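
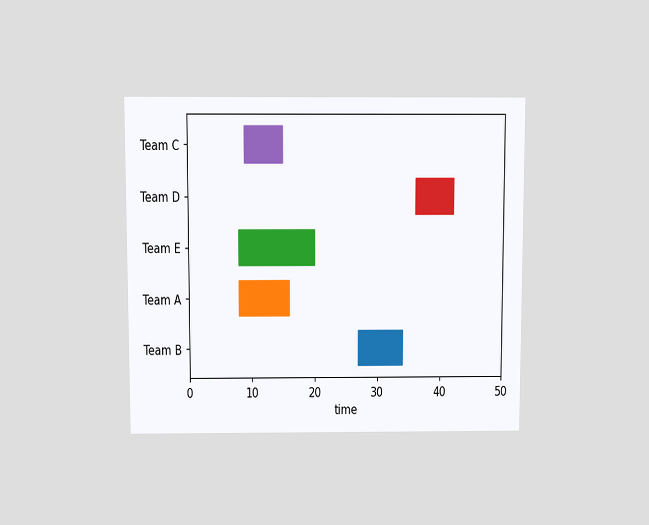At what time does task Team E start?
The chart is viewed slightly from above. The Team E bar begins at t=8.

8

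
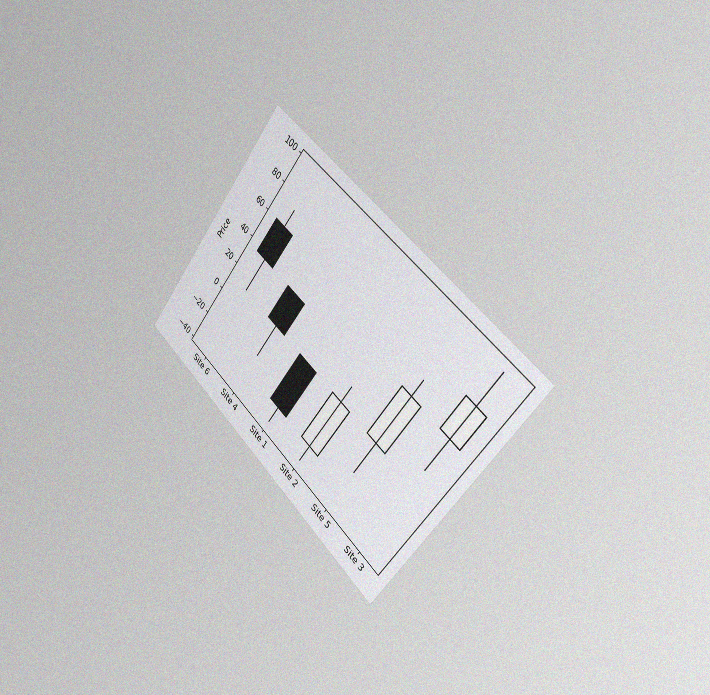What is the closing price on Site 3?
72

The chart is tilted about 40° clockwise and viewed slightly from the right, with some photo noise. The Site 3 candle closes at 72.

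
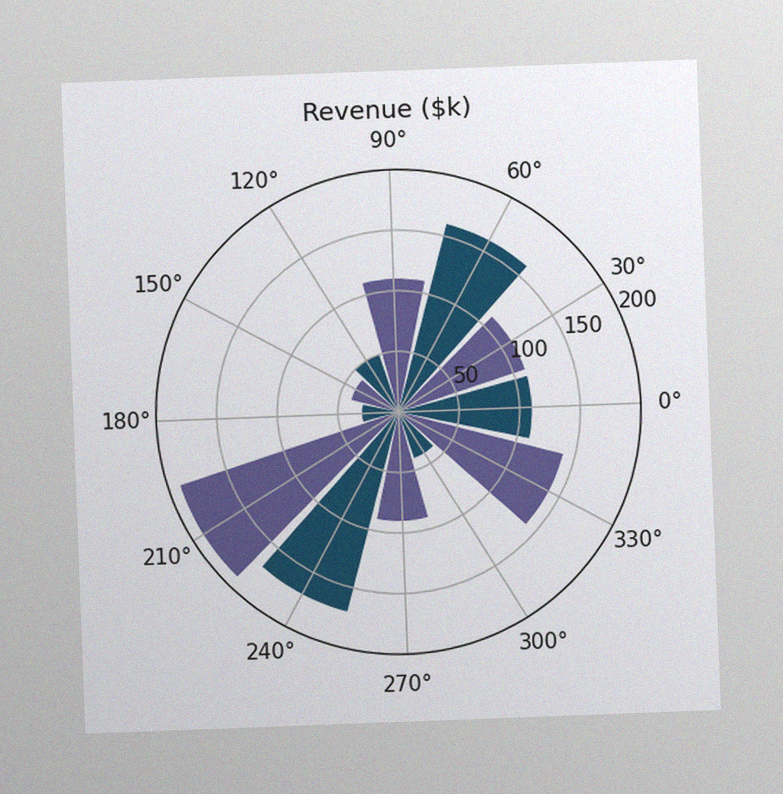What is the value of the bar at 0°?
The chart is tilted about 2° counter-clockwise, with some photo noise. The bar at 0° reaches $110k on the radial axis.

$110k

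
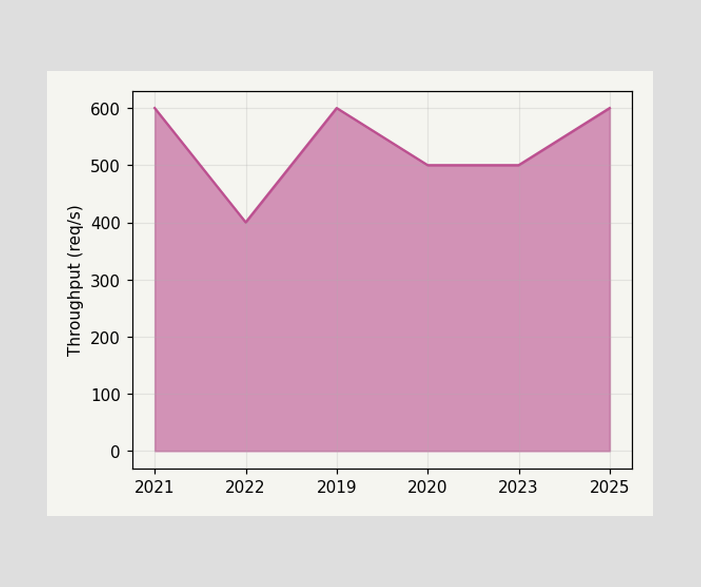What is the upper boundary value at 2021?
600req/s

At 2021 the upper boundary is at 600req/s.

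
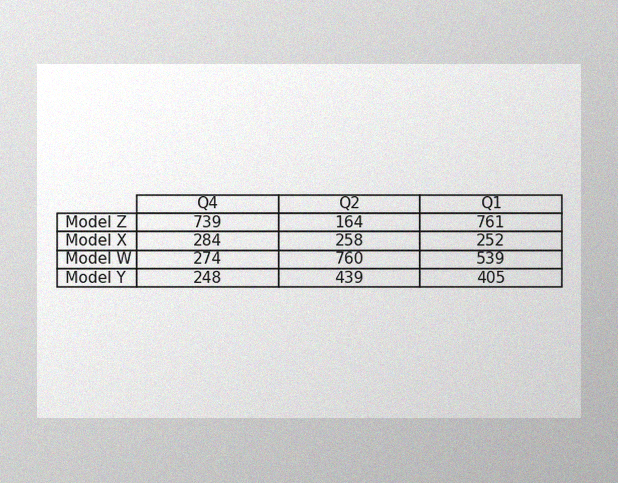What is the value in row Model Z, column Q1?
761

The image has some photo noise and uneven lighting. The (Model Z, Q1) cell reads 761.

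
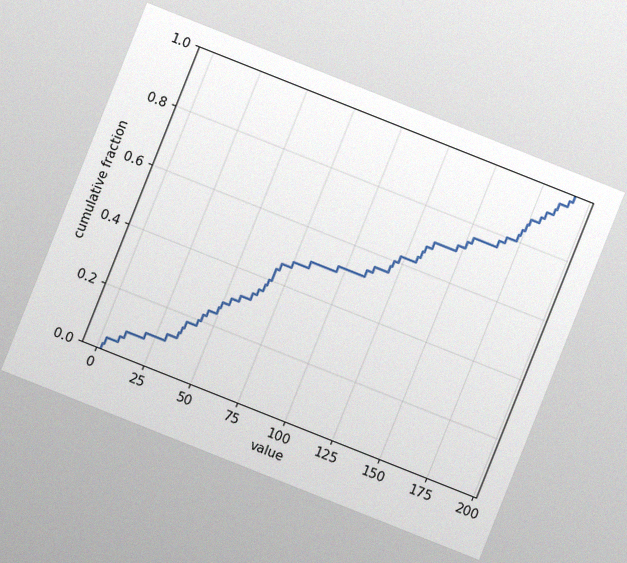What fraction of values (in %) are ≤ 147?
72%

The chart is tilted about 22° clockwise, with some photo noise. At x=147 the ECDF step is at 72%.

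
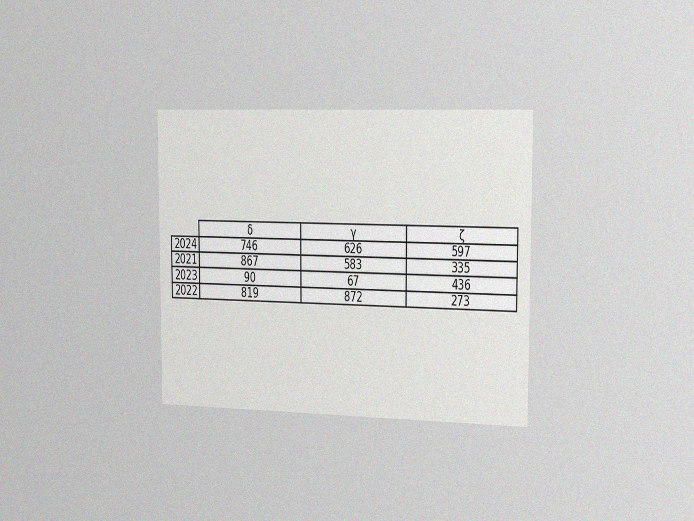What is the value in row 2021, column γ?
583

The chart is viewed slightly from the right, with some photo noise. The (2021, γ) cell reads 583.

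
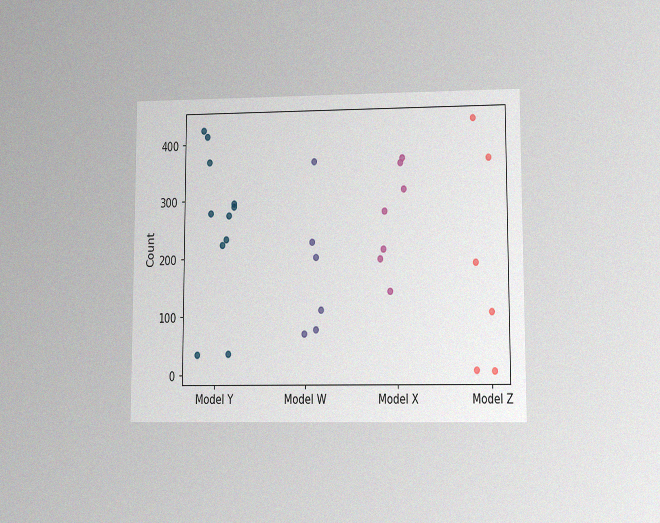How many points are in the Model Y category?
11

The chart is viewed at a slight angle, with some photo noise. Counting the markers in the Model Y column gives 11.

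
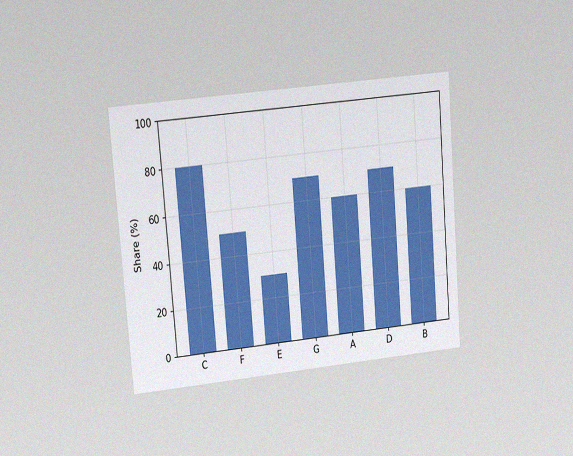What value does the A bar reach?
60%

The chart is tilted about 5° counter-clockwise and viewed at a slight angle, with some photo noise. Reading along the chart's y-axis, the A bar reaches 60%.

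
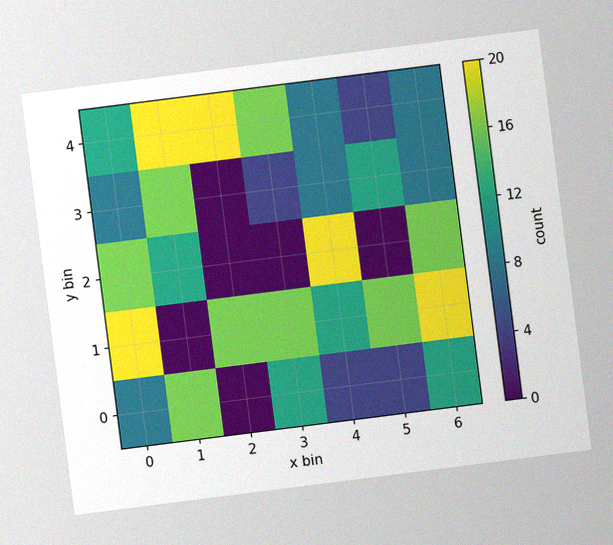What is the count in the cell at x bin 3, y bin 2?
0

The chart is tilted about 7° counter-clockwise, with some photo noise. Matching the cell (3, 2) against the colorbar gives 0.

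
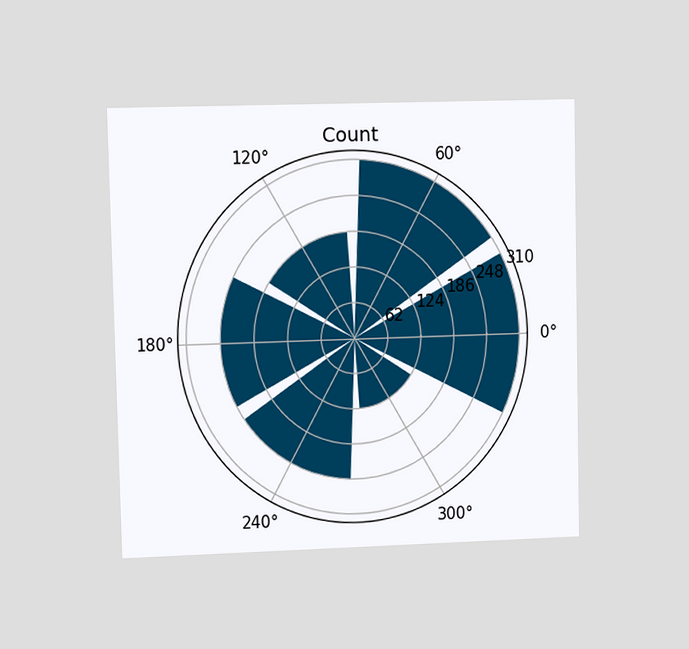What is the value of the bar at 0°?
310

The chart is viewed at a slight angle. The bar at 0° reaches 310 on the radial axis.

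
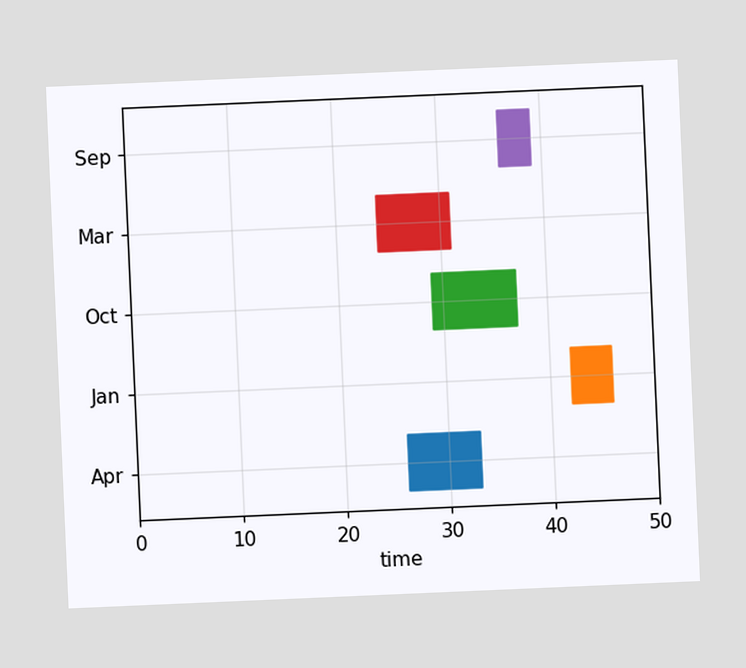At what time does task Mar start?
The chart is tilted about 2° counter-clockwise. The Mar bar begins at t=24.

24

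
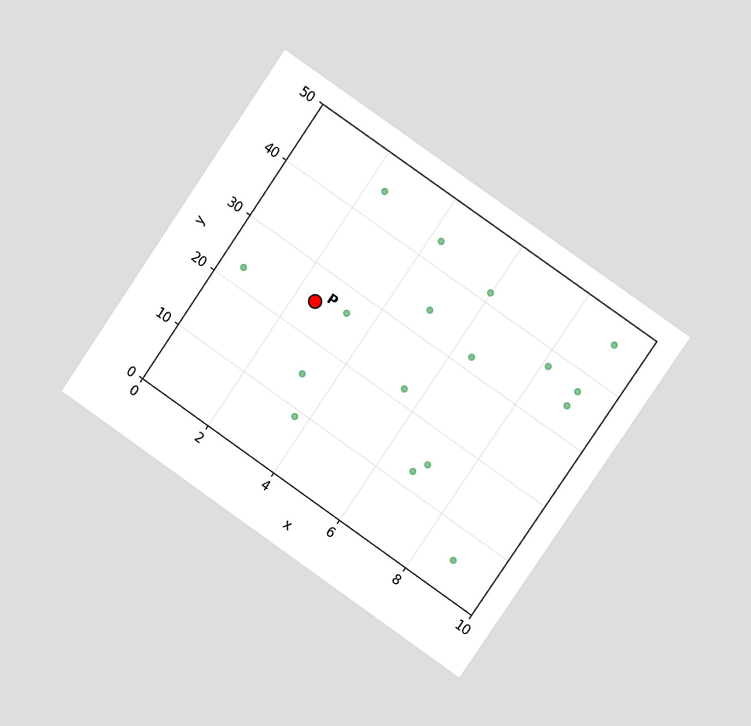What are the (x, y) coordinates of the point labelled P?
The chart is tilted about 35° clockwise and viewed at a slight angle. Following the gridlines from P to each axis, P sits at (2.5, 25).

(2.5, 25)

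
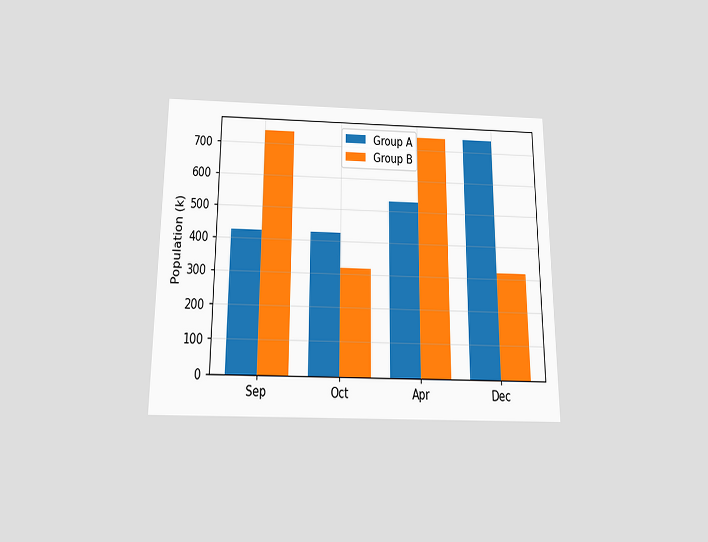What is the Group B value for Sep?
742k

The chart is viewed slightly from below. The Group B bar at Sep reaches 742k on the y-axis.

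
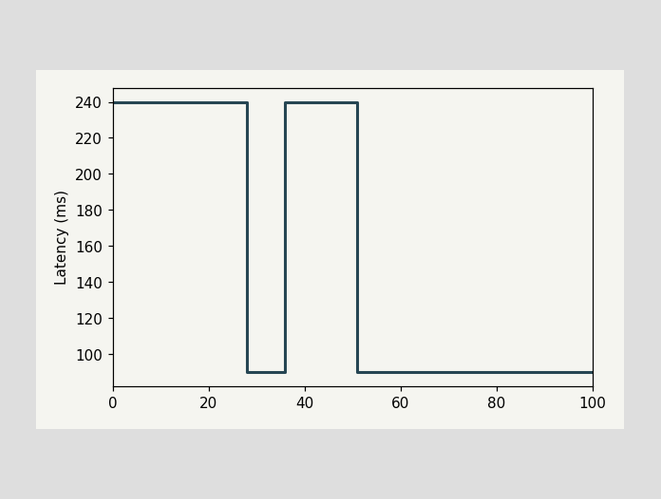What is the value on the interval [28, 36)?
90ms

On [28, 36) the step sits at 90ms.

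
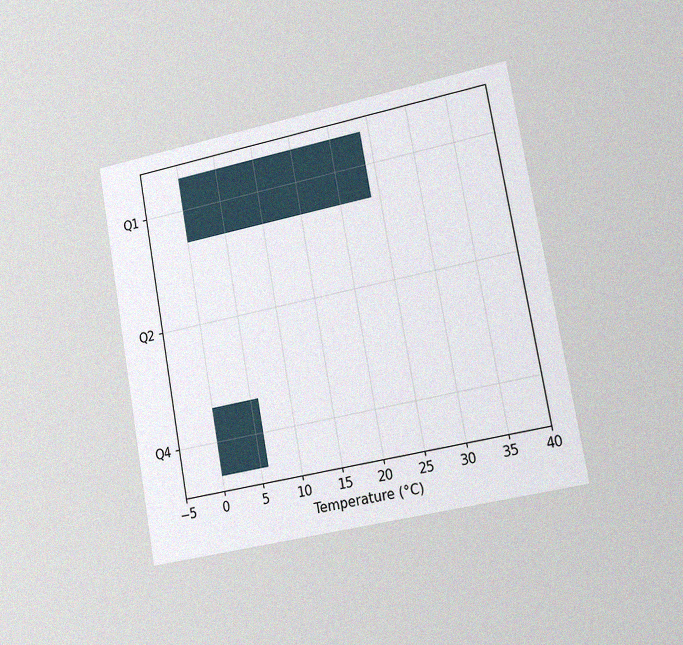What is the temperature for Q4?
6°C

The chart is tilted about 10° counter-clockwise and viewed slightly from the right, with some photo noise. Reading along the chart's x-axis, the Q4 bar reaches 6°C.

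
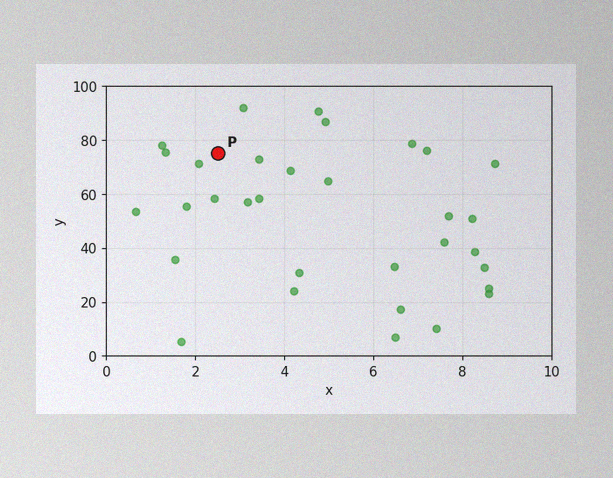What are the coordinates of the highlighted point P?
The image has some photo noise and uneven lighting. Following the gridlines from P to each axis, P sits at (2.5, 75).

(2.5, 75)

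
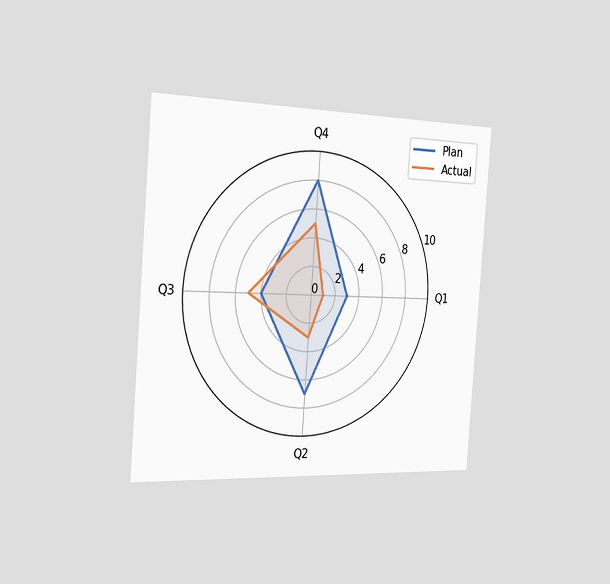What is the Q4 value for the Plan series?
The chart is tilted about 4° clockwise and viewed slightly from the left. On the Q4 axis, Plan reaches 8.

8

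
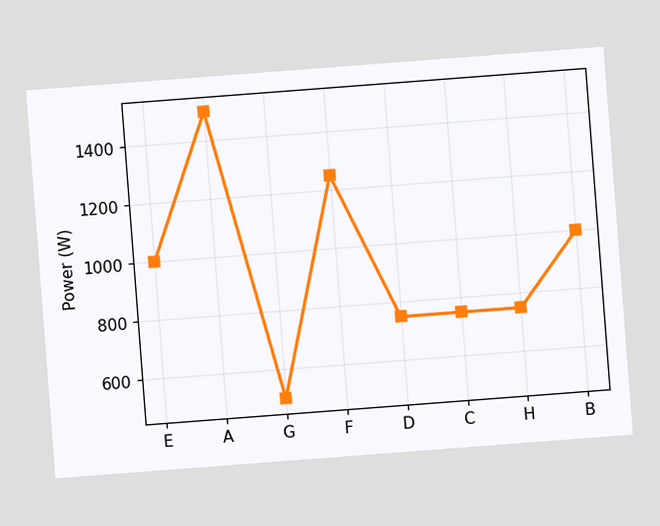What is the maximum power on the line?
1500W

The chart is tilted about 4° counter-clockwise. The highest point is at A, and reading across to the y-axis gives 1500W.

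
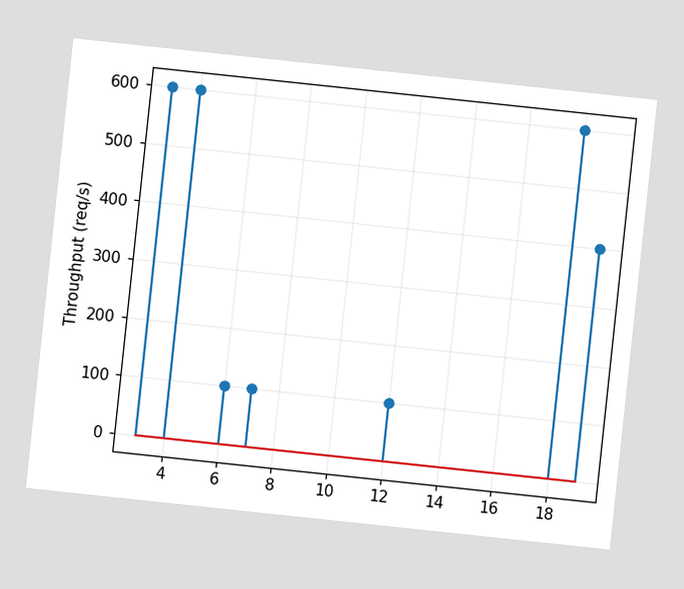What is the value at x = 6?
The chart is tilted about 6° clockwise. The stem at x=6 reaches 100req/s.

100req/s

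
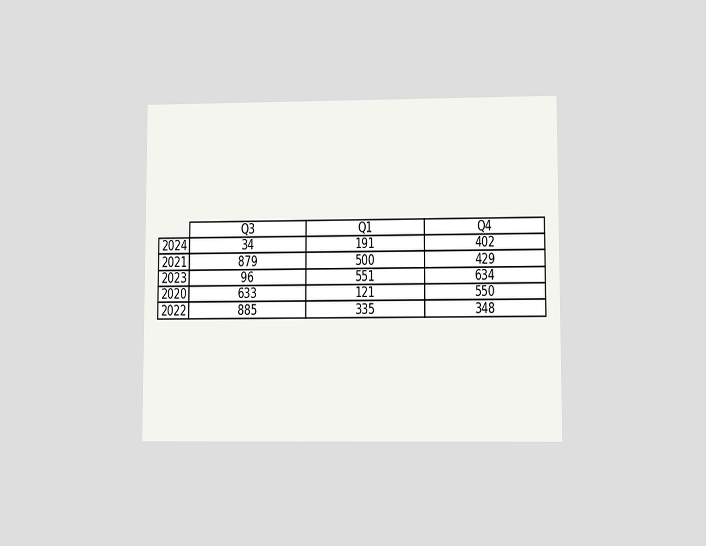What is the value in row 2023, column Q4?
The chart is viewed at a slight angle. The (2023, Q4) cell reads 634.

634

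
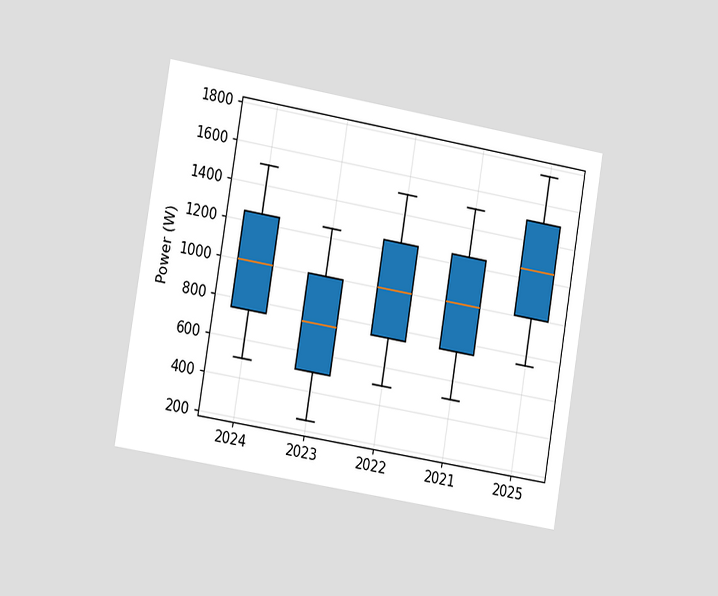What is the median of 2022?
1000W

The chart is tilted about 9° clockwise and viewed slightly from the left. The median line in the 2022 box sits at 1000W.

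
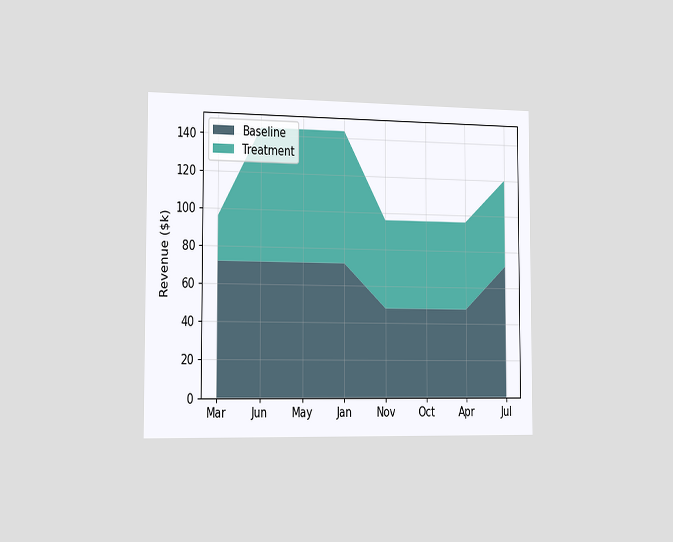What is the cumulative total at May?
The chart is viewed slightly from the left. The stacked total at May reaches $144k.

$144k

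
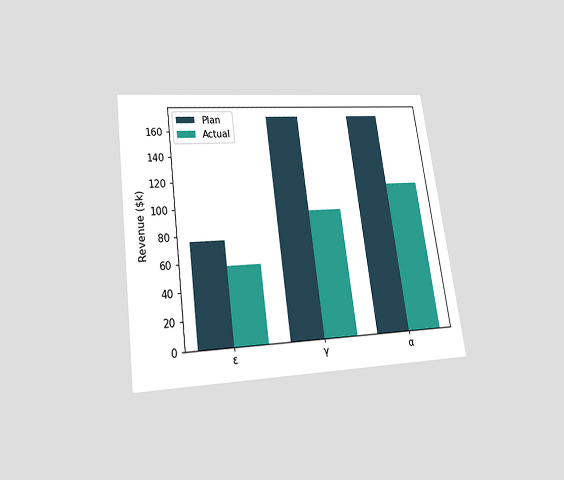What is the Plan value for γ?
$171k

The chart is tilted about 8° counter-clockwise and viewed slightly from below. The Plan bar at γ reaches $171k on the y-axis.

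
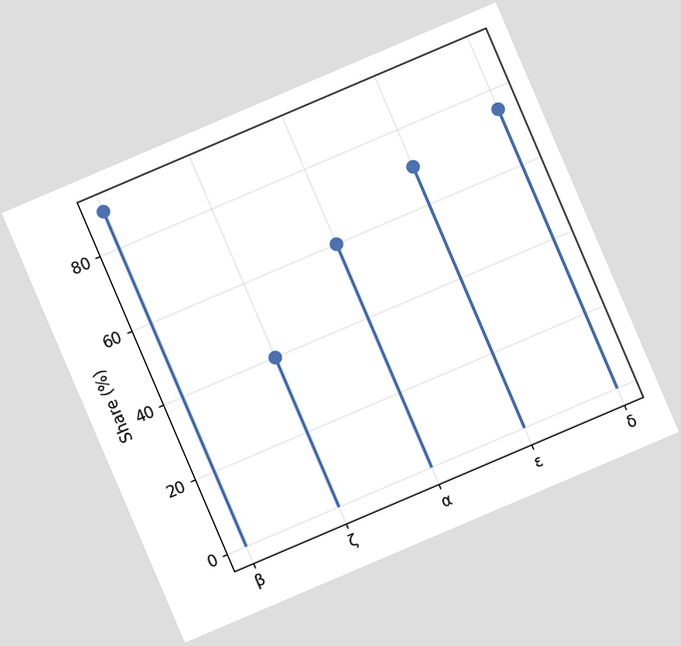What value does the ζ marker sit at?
The chart is tilted about 23° counter-clockwise. The ζ marker sits at 40%.

40%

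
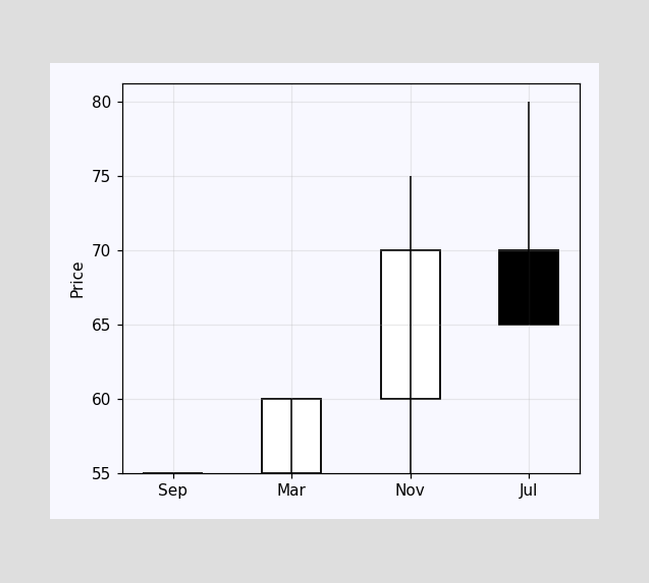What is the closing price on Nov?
The Nov candle closes at 70.

70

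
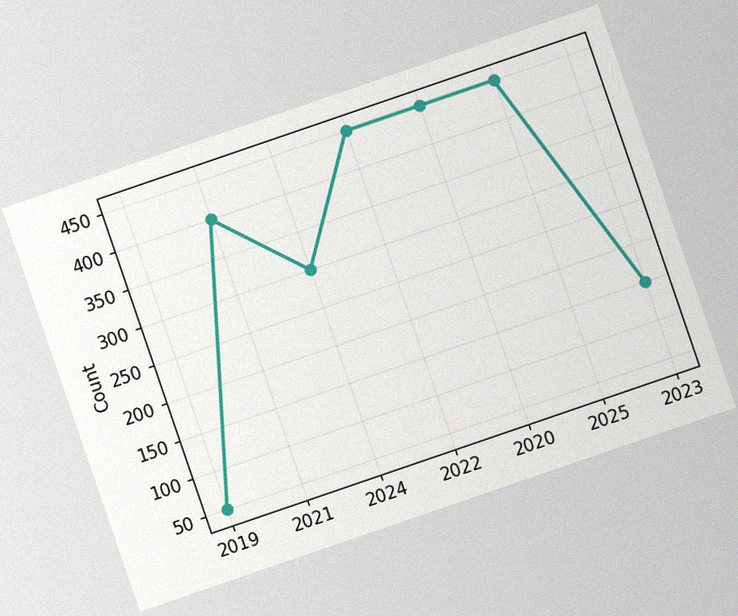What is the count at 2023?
The chart is tilted about 19° counter-clockwise, with some photo noise. At 2023, the line is at 150.

150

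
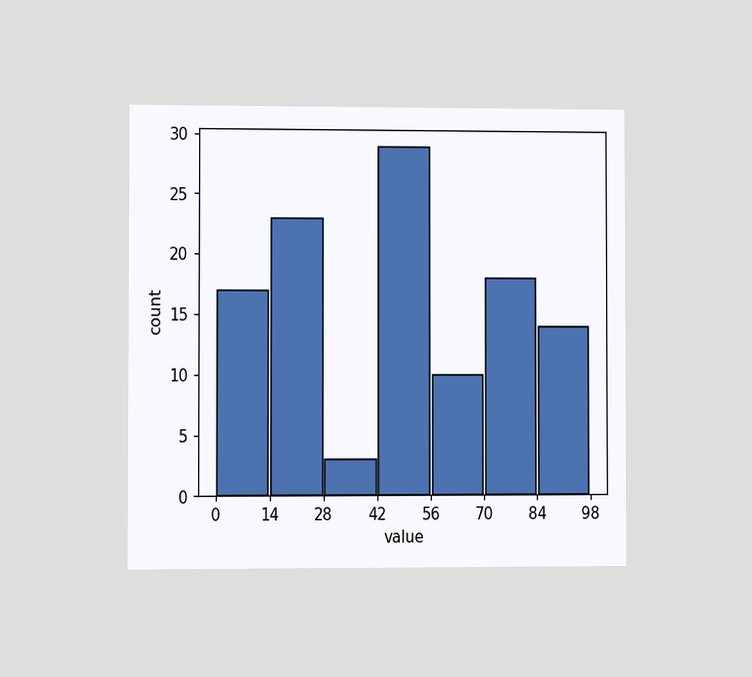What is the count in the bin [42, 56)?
29

The chart is viewed at a slight angle. The [42, 56) bin has height 29.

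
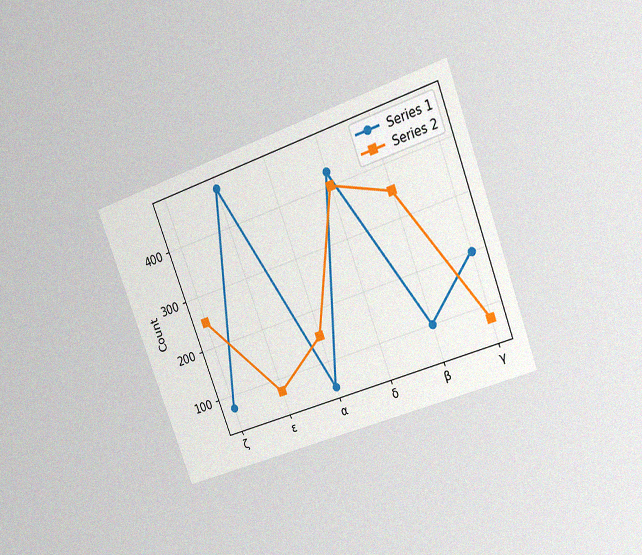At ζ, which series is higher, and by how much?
Series 2, by 175

The chart is tilted about 21° counter-clockwise and viewed at a slight angle, with some photo noise. At ζ, Series 2 sits above the other line by 175.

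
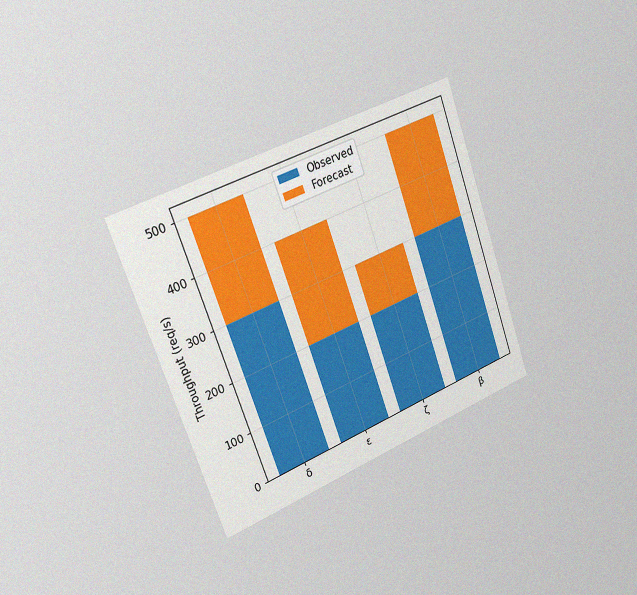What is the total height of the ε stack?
400req/s

The chart is tilted about 20° counter-clockwise and viewed slightly from the left, with some photo noise. The ε stack's top reaches 400req/s on the y-axis.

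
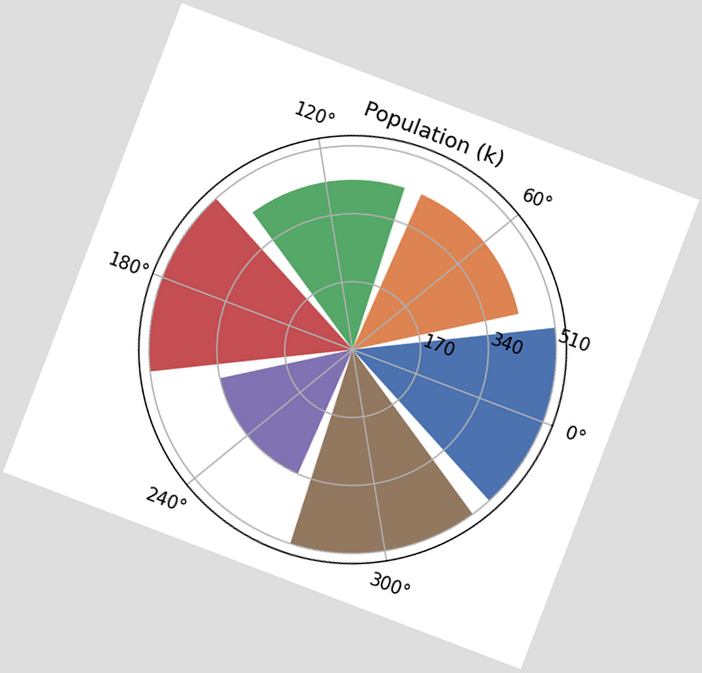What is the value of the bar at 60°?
The chart is tilted about 21° clockwise. The bar at 60° reaches 425k on the radial axis.

425k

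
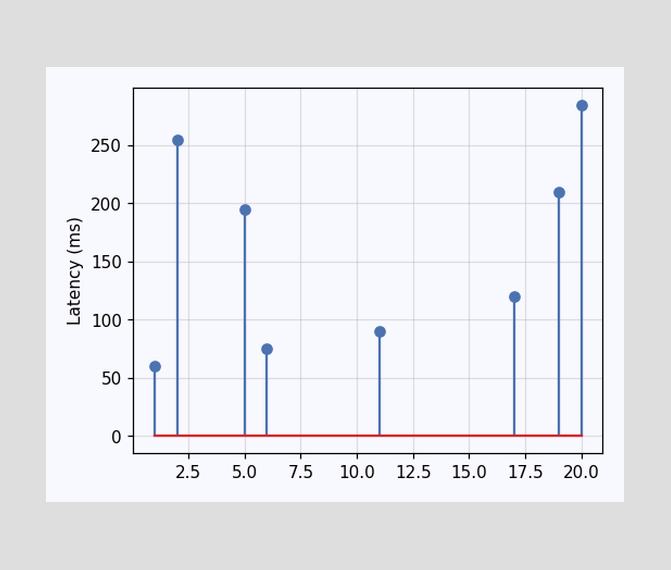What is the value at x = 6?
The stem at x=6 reaches 75ms.

75ms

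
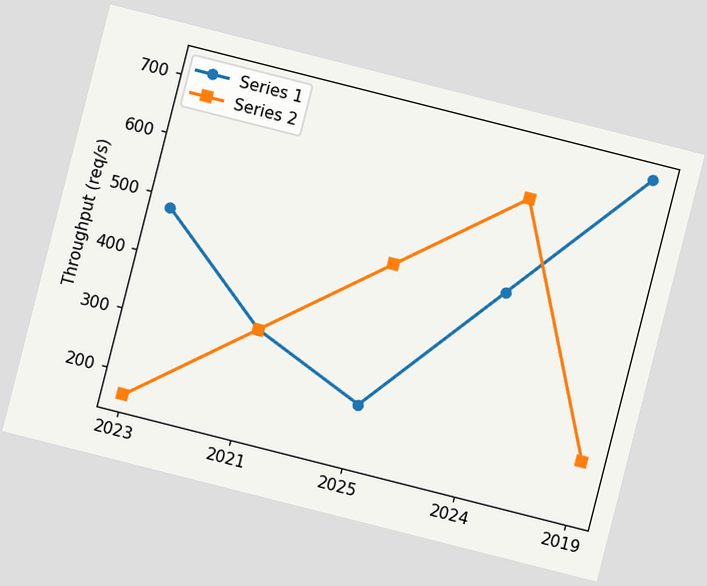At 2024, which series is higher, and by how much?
Series 2, by 160req/s

The chart is tilted about 14° clockwise. At 2024, Series 2 sits above the other line by 160req/s.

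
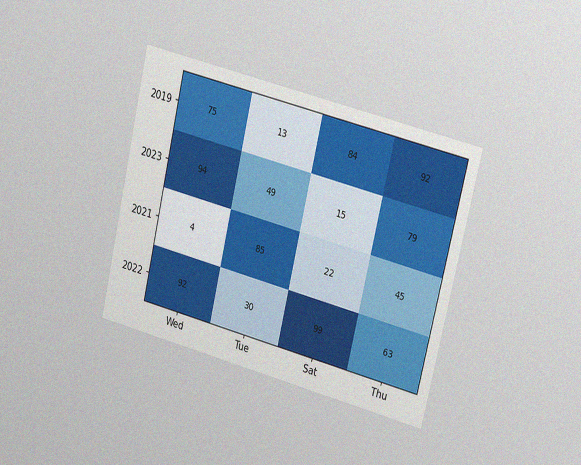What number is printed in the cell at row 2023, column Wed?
94

The chart is tilted about 14° clockwise and viewed slightly from the right, with some photo noise. The (2023, Wed) cell reads 94.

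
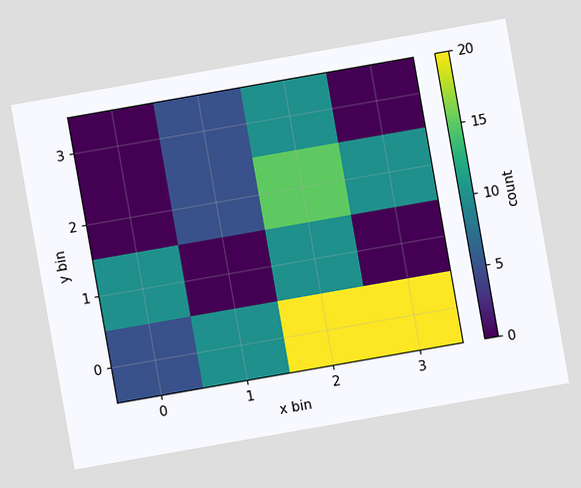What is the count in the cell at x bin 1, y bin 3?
5

The chart is tilted about 10° counter-clockwise. Matching the cell (1, 3) against the colorbar gives 5.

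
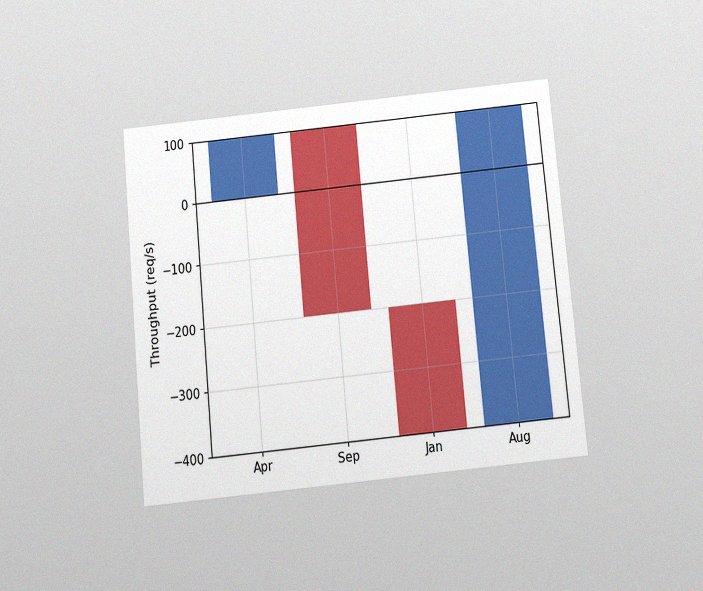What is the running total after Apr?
100req/s

The chart is tilted about 5° counter-clockwise and viewed slightly from below, with some photo noise. After Apr the running total reaches 100req/s.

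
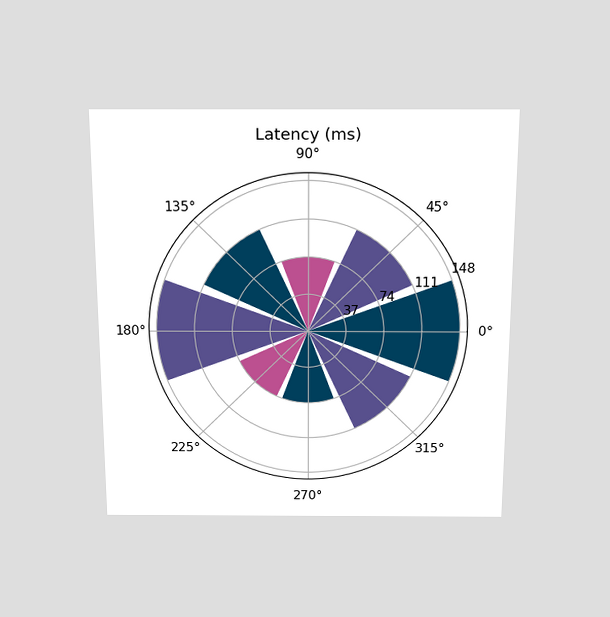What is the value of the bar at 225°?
74ms

The chart is viewed slightly from above. The bar at 225° reaches 74ms on the radial axis.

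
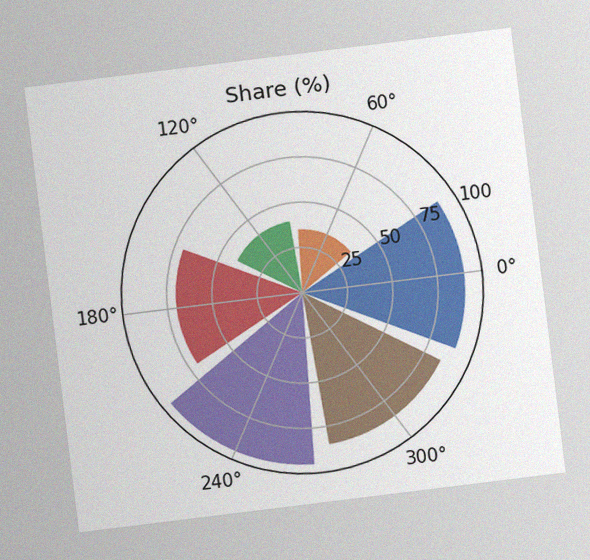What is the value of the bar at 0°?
90%

The chart is tilted about 7° counter-clockwise, with some photo noise. The bar at 0° reaches 90% on the radial axis.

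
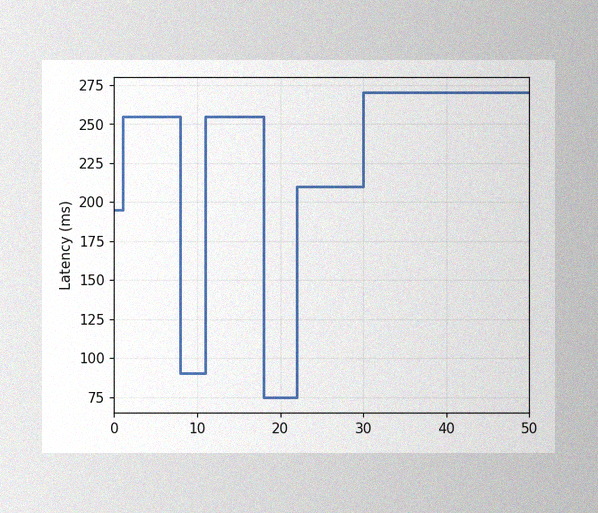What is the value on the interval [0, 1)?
The image has some photo noise and uneven lighting. On [0, 1) the step sits at 195ms.

195ms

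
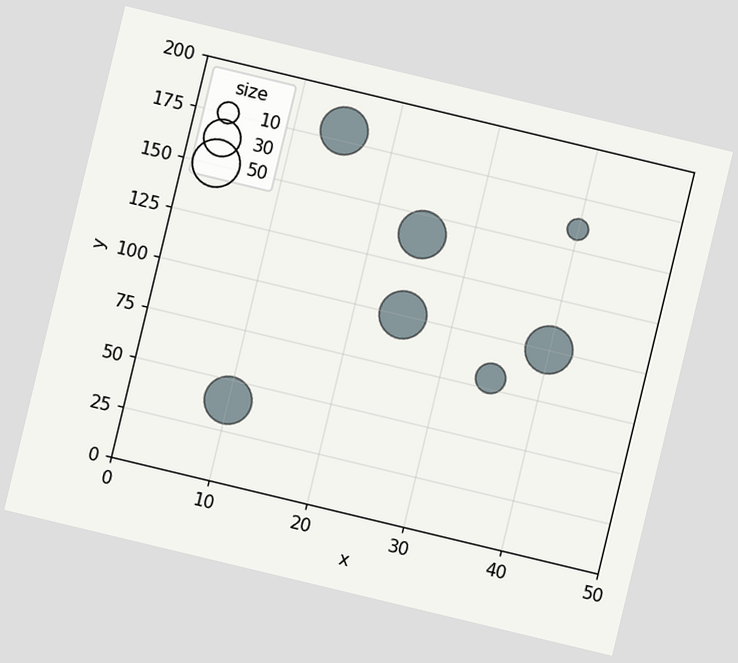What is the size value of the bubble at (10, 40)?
50

The chart is tilted about 14° clockwise. Matching the bubble at (10, 40) against the size legend gives 50.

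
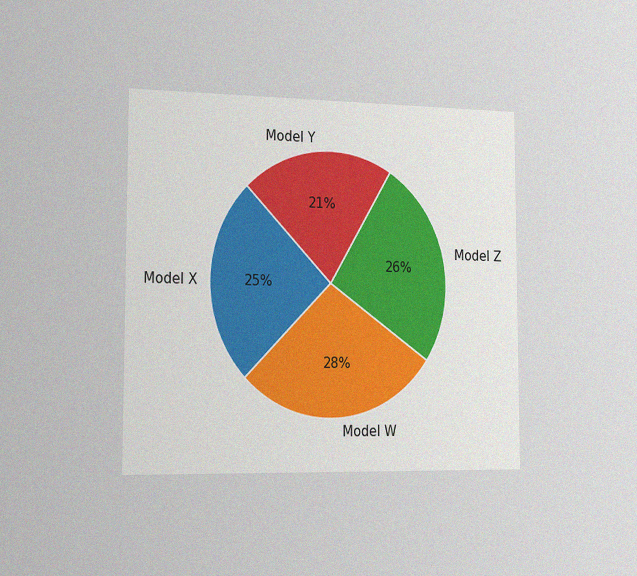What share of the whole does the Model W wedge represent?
28%

The chart is viewed slightly from the left, with some photo noise. The Model W slice takes up 28% of the pie.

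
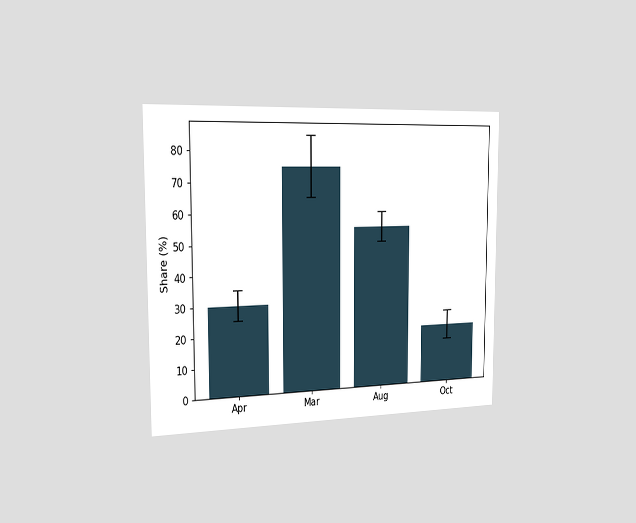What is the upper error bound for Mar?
The chart is viewed slightly from the left. The Mar bar's upper whisker reaches 85%.

85%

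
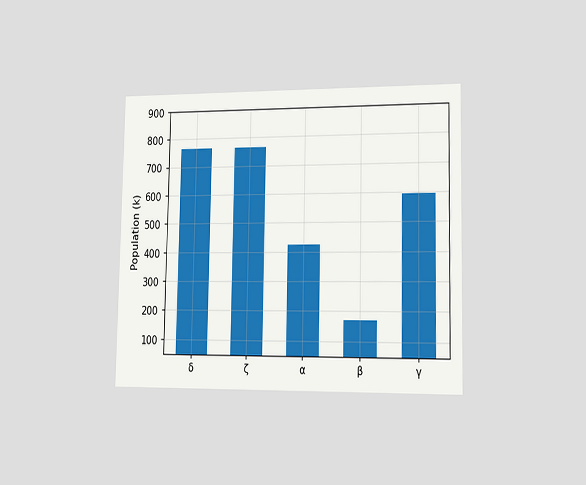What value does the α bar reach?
The chart is viewed slightly from the right. Reading along the chart's y-axis, the α bar reaches 425k.

425k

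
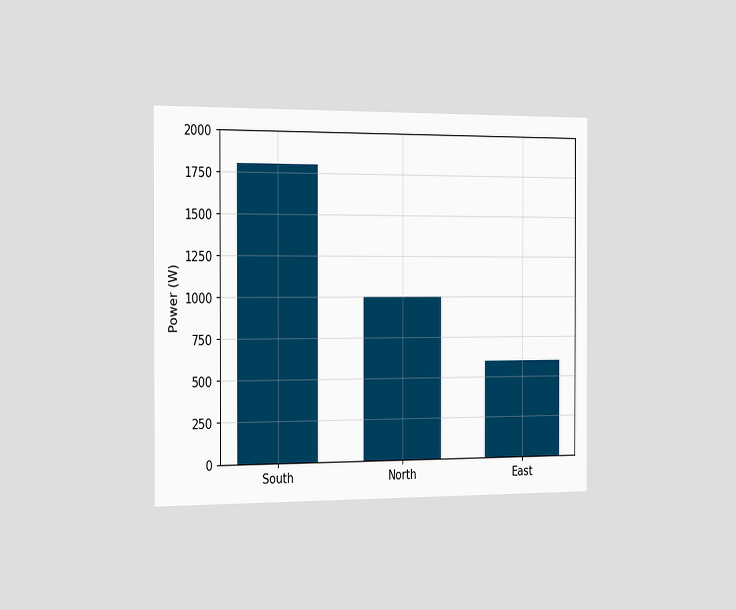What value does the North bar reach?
1000W

The chart is viewed slightly from the left. Reading along the chart's y-axis, the North bar reaches 1000W.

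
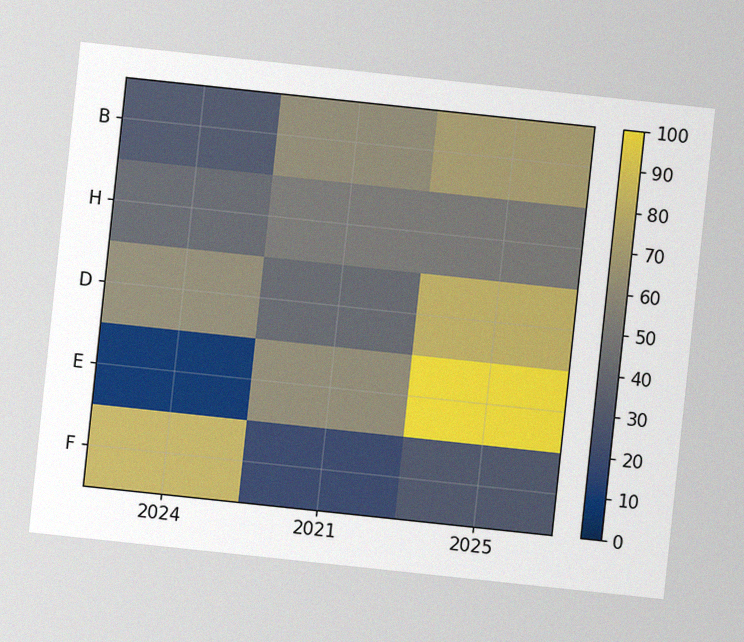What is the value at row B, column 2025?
70

The chart is tilted about 6° clockwise, with some photo noise. Matching cell (B, 2025) against the colorbar gives 70.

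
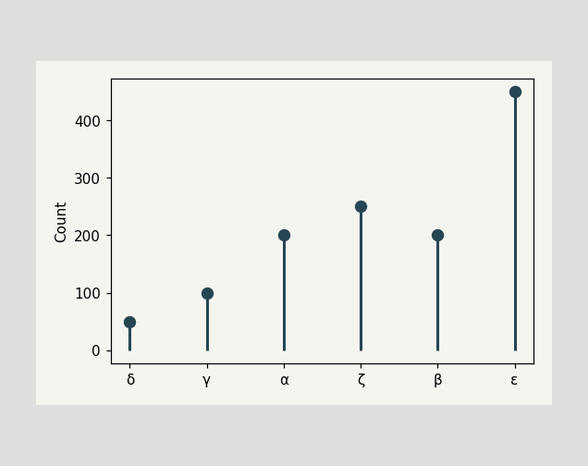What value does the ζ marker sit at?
The ζ marker sits at 250.

250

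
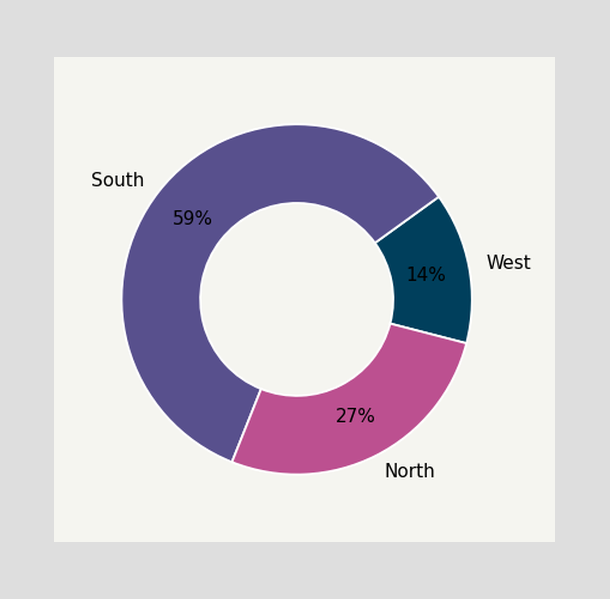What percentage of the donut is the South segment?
59%

The South segment takes up 59% of the ring.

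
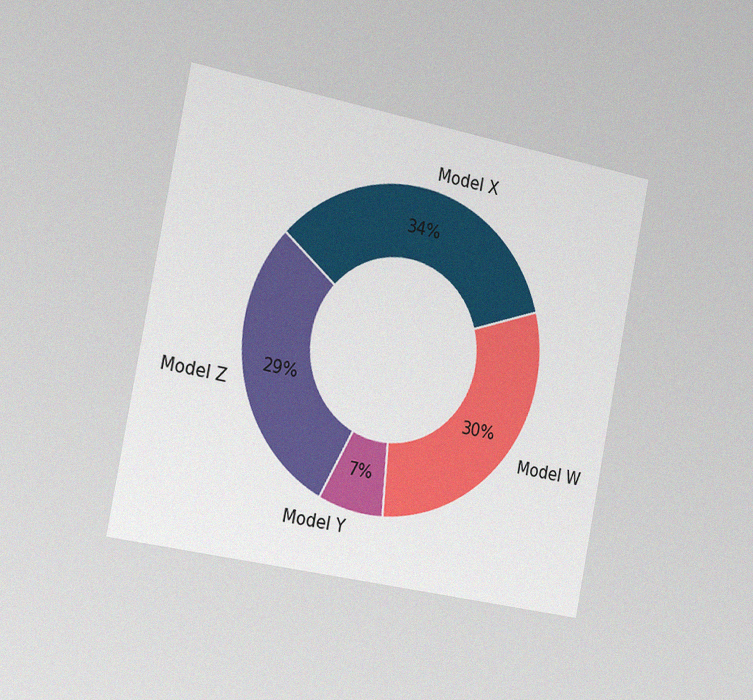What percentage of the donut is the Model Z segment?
29%

The chart is tilted about 11° clockwise and viewed slightly from the left, with some photo noise. The Model Z segment takes up 29% of the ring.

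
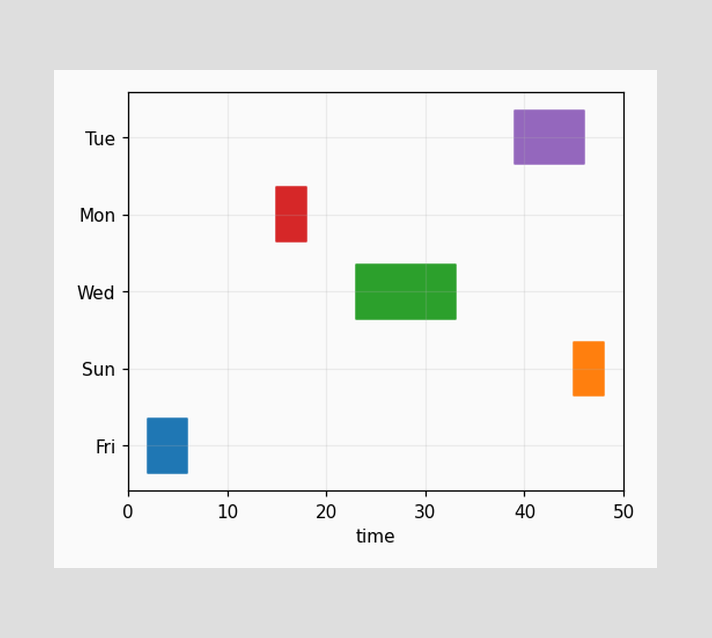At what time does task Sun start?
The Sun bar begins at t=45.

45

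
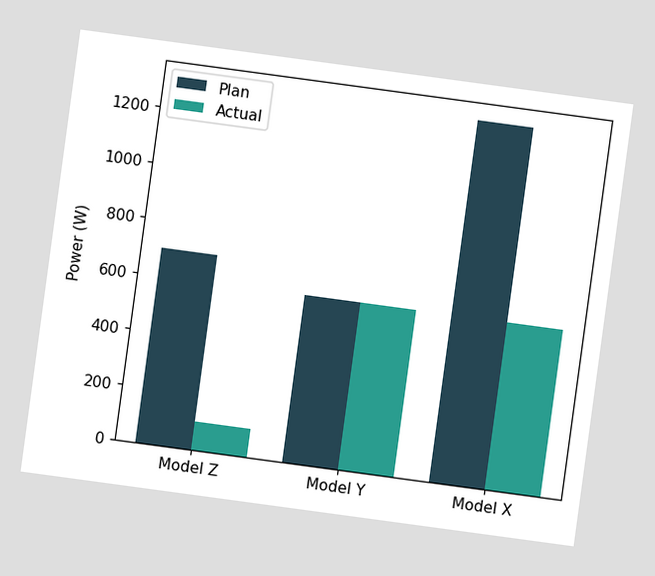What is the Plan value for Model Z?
The chart is tilted about 8° clockwise. The Plan bar at Model Z reaches 700W on the y-axis.

700W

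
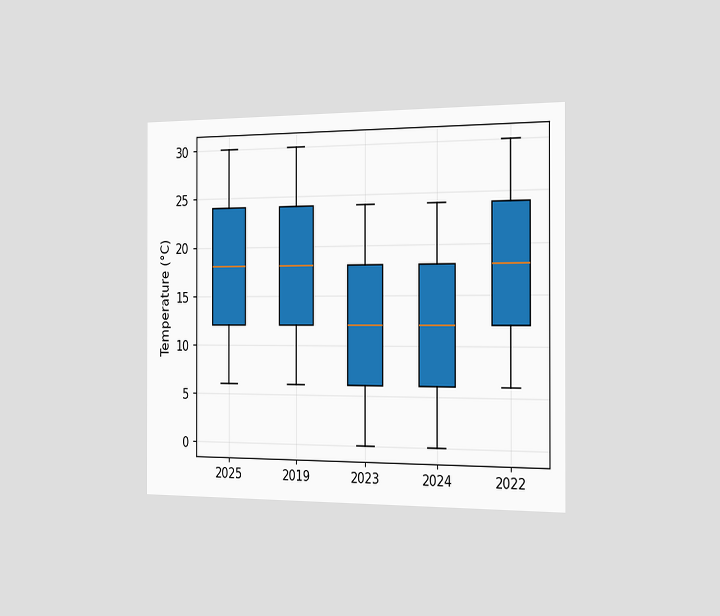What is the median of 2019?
The chart is viewed slightly from the right. The median line in the 2019 box sits at 18°C.

18°C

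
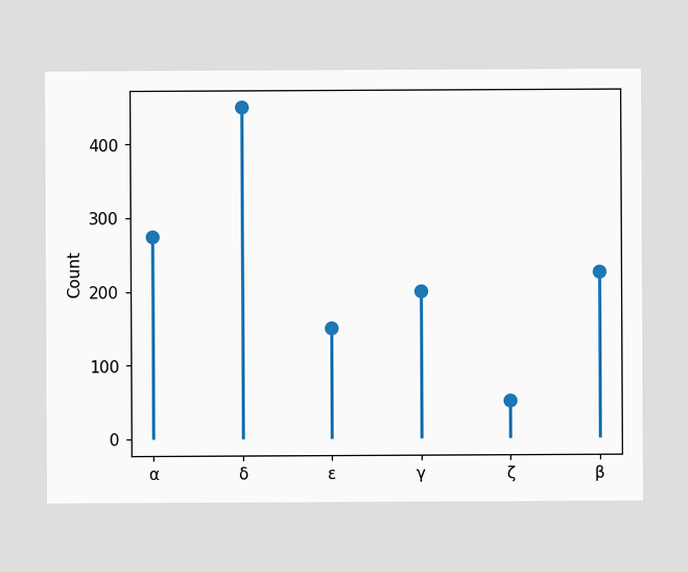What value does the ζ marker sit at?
50

The ζ marker sits at 50.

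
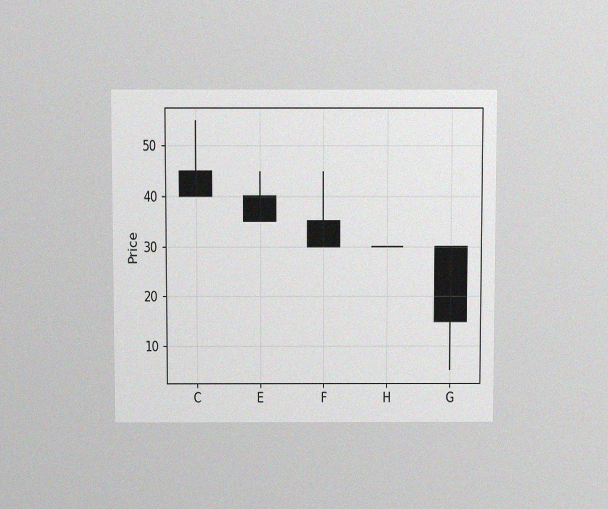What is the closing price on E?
35

The chart is viewed slightly from above, with some photo noise. The E candle closes at 35.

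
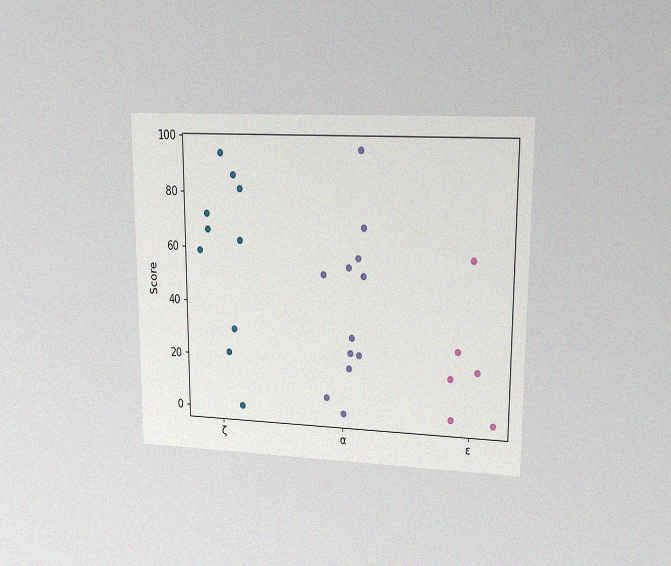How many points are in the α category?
The chart is viewed at a slight angle, with some photo noise. Counting the markers in the α column gives 12.

12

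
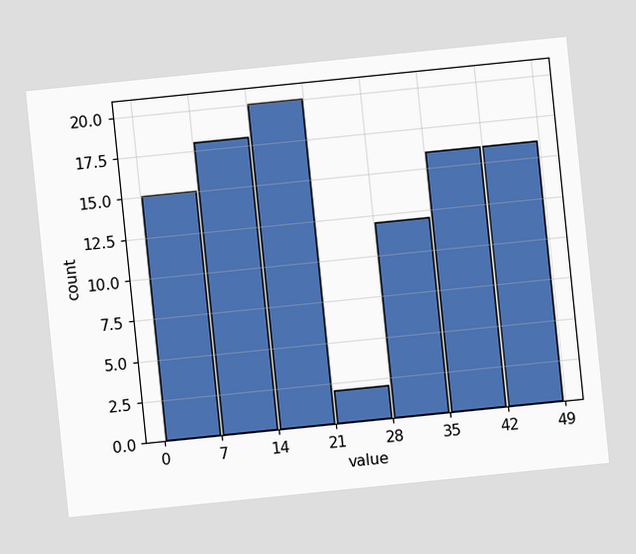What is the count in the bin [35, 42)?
The chart is tilted about 6° counter-clockwise. The [35, 42) bin has height 16.

16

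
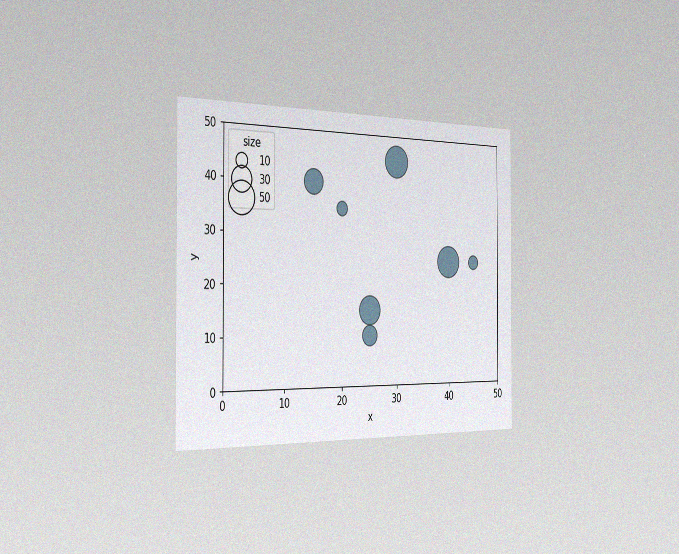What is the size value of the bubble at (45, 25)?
10

The chart is viewed slightly from the left, with some photo noise. Matching the bubble at (45, 25) against the size legend gives 10.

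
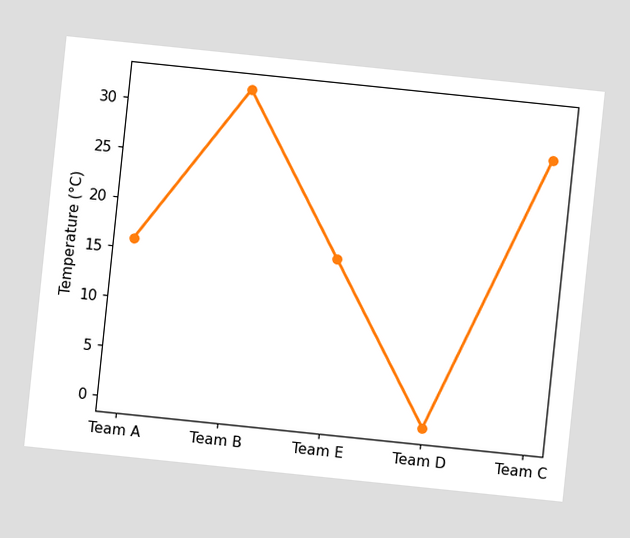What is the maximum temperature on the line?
32°C

The chart is tilted about 6° clockwise. The highest point is at Team B, and reading across to the y-axis gives 32°C.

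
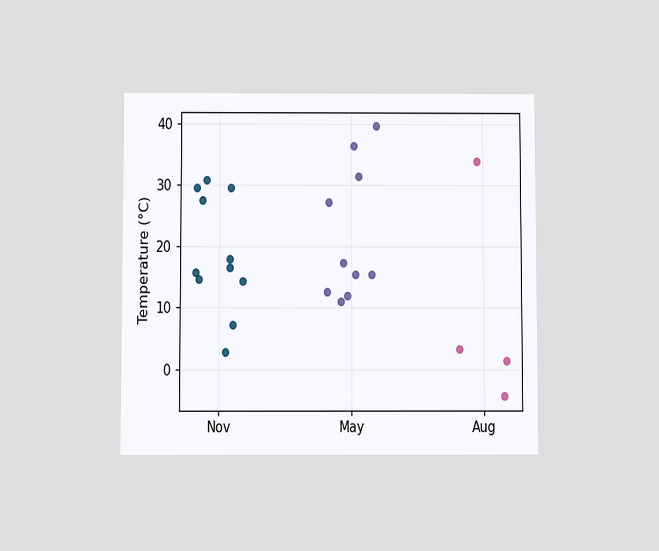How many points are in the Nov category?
The chart is viewed slightly from below. Counting the markers in the Nov column gives 11.

11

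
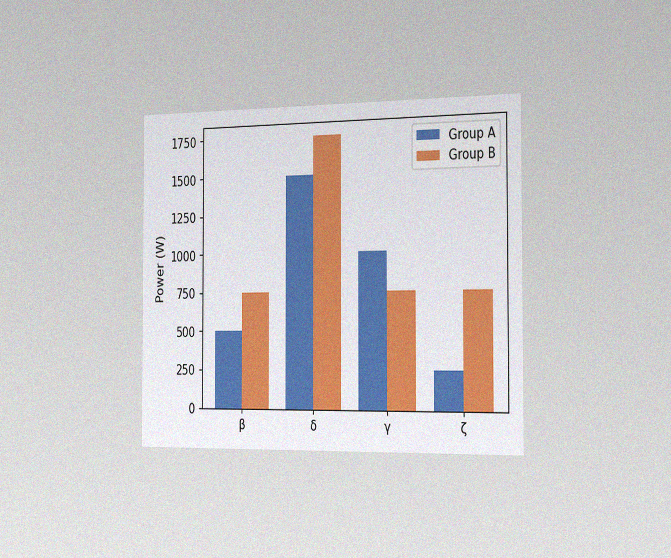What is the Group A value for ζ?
The chart is viewed slightly from the right, with some photo noise. The Group A bar at ζ reaches 250W on the y-axis.

250W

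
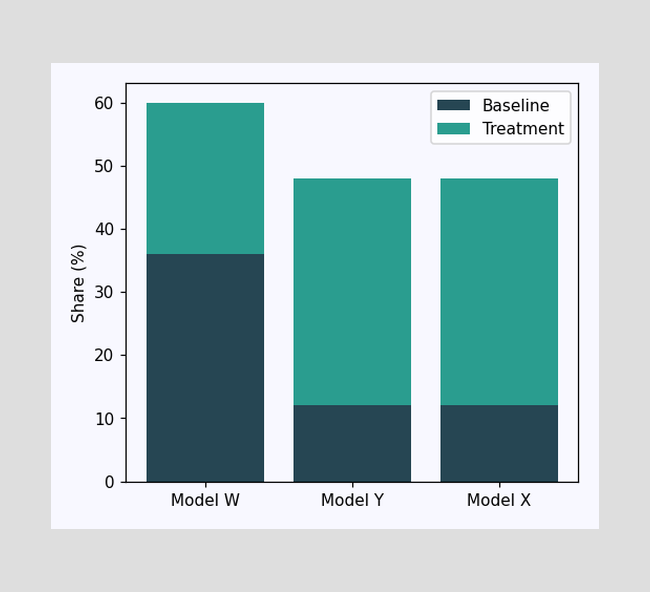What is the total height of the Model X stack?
48%

The Model X stack's top reaches 48% on the y-axis.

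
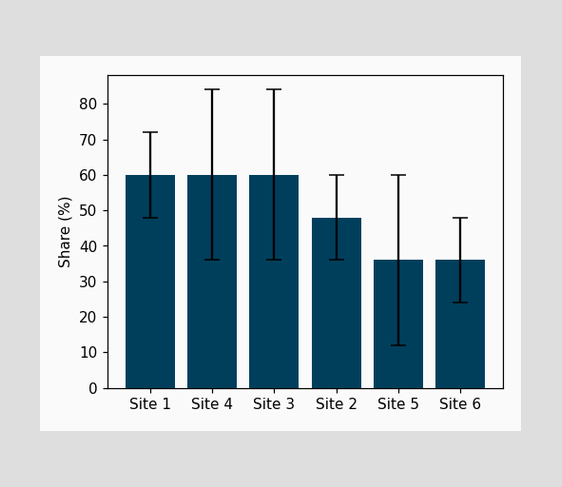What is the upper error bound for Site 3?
The Site 3 bar's upper whisker reaches 84%.

84%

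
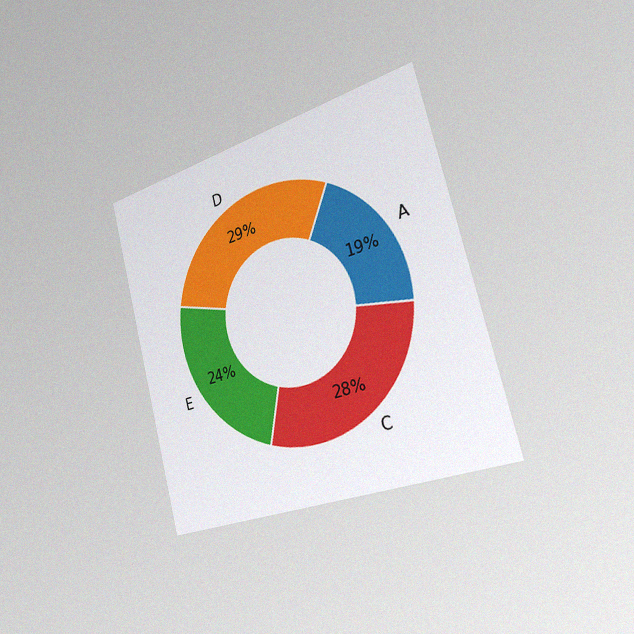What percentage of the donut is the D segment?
29%

The chart is tilted about 15° counter-clockwise and viewed slightly from the right, with some photo noise. The D segment takes up 29% of the ring.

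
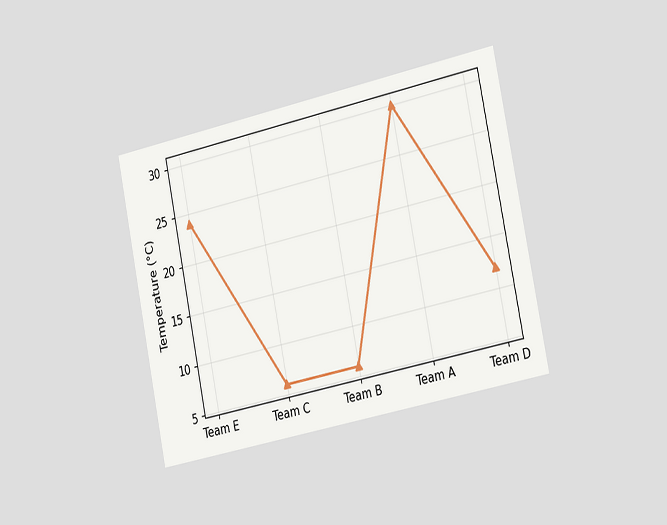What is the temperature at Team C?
6°C

The chart is tilted about 12° counter-clockwise and viewed slightly from the right. At Team C, the line is at 6°C.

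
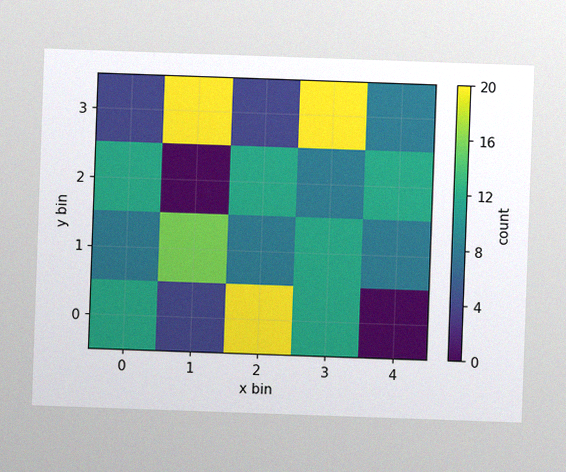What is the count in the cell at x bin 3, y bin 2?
The chart is tilted about 2° clockwise, with some photo noise. Matching the cell (3, 2) against the colorbar gives 8.

8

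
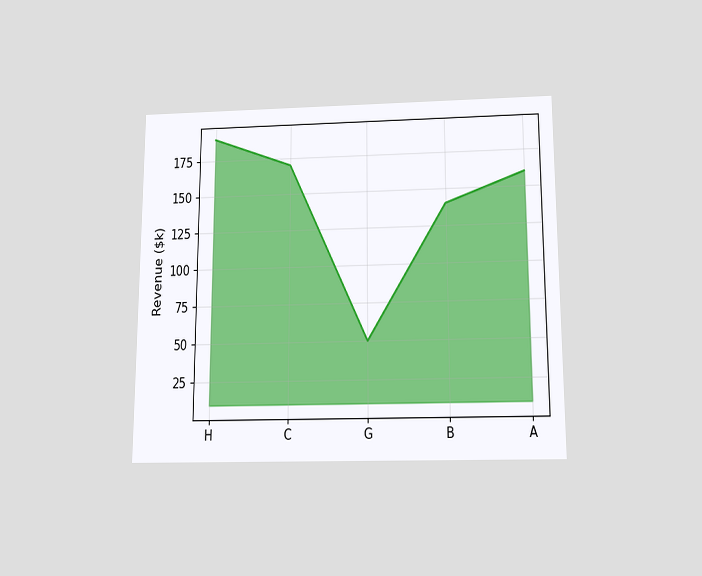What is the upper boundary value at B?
The chart is viewed slightly from below. At B the upper boundary is at $140k.

$140k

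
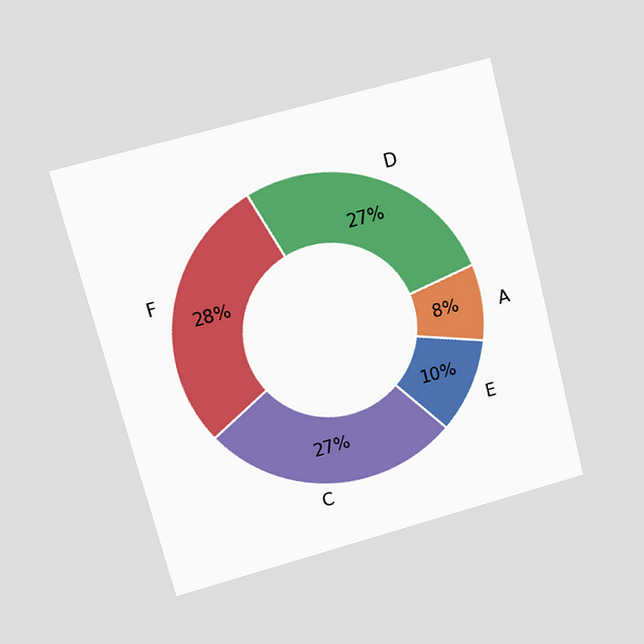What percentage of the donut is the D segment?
The chart is tilted about 14° counter-clockwise and viewed at a slight angle. The D segment takes up 27% of the ring.

27%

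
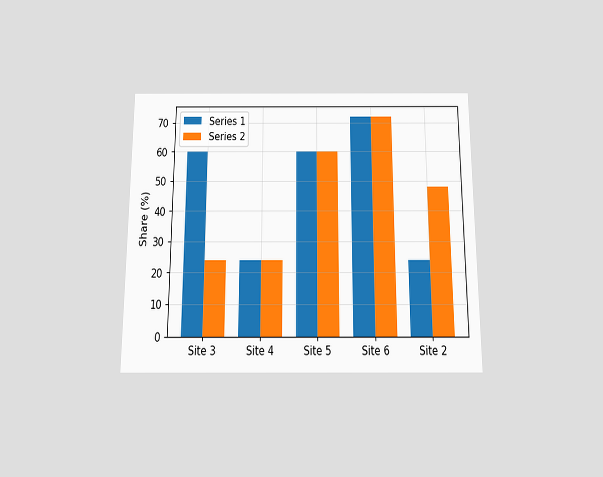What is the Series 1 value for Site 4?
24%

The chart is viewed slightly from below. The Series 1 bar at Site 4 reaches 24% on the y-axis.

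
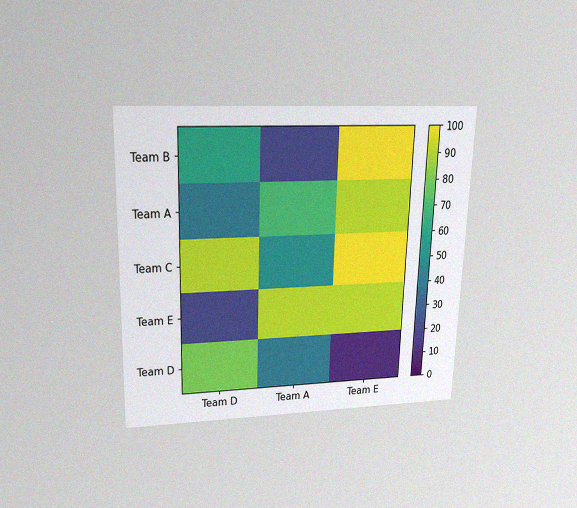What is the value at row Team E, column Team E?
90

The chart is viewed slightly from above, with some photo noise. Matching cell (Team E, Team E) against the colorbar gives 90.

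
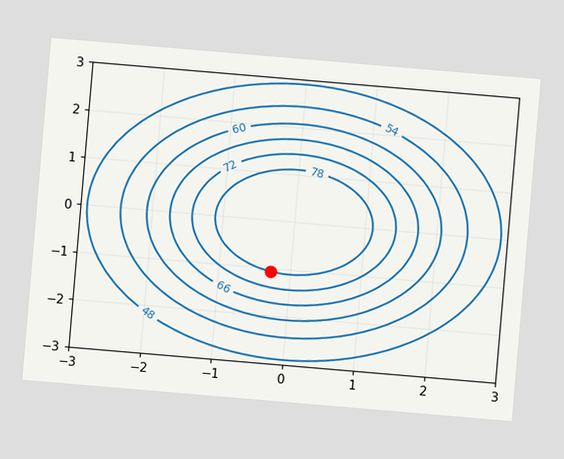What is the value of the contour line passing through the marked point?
78

The chart is tilted about 5° clockwise. The marked point sits on the contour labelled 78.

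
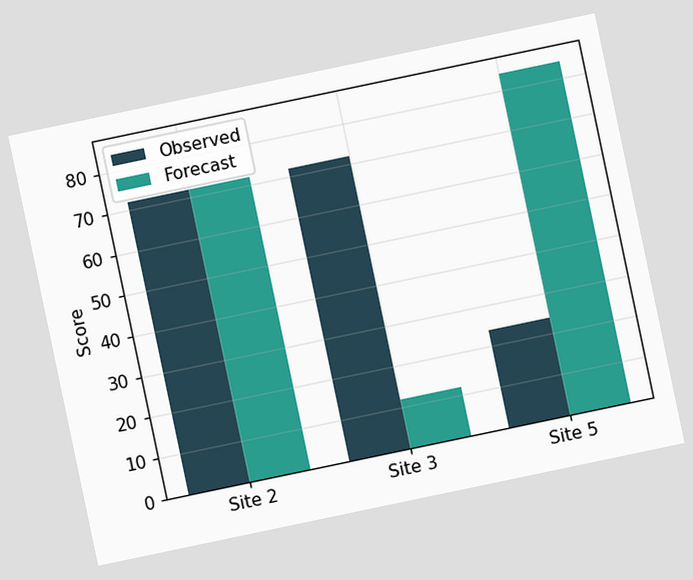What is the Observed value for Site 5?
24

The chart is tilted about 12° counter-clockwise. The Observed bar at Site 5 reaches 24 on the y-axis.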